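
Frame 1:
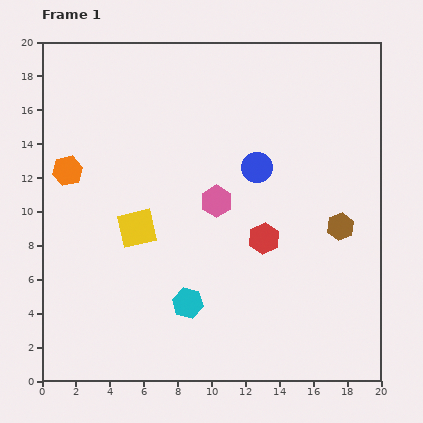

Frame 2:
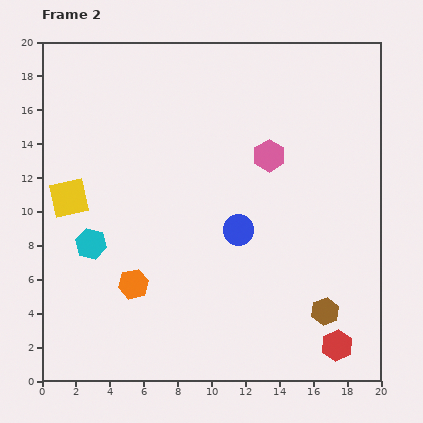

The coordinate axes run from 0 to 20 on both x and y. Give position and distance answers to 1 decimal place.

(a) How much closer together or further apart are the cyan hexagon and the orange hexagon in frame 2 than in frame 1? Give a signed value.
-7.0

Distance in frame 1: 10.5. Distance in frame 2: 3.5.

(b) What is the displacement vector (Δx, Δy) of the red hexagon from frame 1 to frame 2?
(4.3, -6.3)

The red hexagon was at (13.1, 8.4) in frame 1 and (17.4, 2.1) in frame 2.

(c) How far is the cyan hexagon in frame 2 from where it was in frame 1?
6.7

The cyan hexagon moved from (8.6, 4.6) to (2.9, 8.1), a distance of √(5.7² + 3.5²) ≈ 6.7.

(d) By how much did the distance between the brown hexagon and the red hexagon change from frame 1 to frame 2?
-2.5

Distance in frame 1: 4.6. Distance in frame 2: 2.1.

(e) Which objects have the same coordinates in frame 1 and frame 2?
none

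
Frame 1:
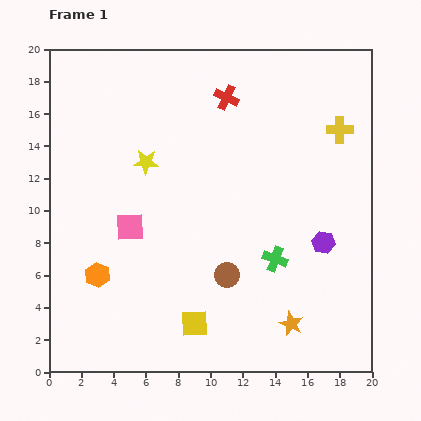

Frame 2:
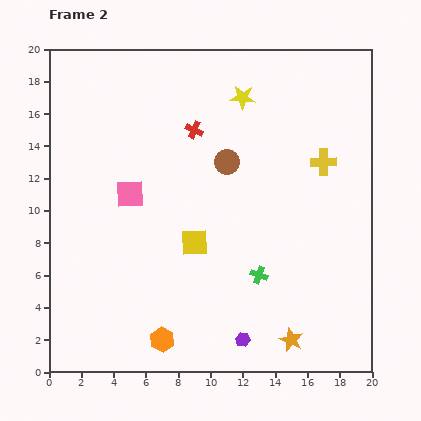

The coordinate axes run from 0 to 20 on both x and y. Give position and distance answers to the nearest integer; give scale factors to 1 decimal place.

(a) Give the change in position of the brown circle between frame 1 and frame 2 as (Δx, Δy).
(0, 7)

The brown circle was at (11, 6) in frame 1 and (11, 13) in frame 2.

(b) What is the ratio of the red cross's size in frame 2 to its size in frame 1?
0.7×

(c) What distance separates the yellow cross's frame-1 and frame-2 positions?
2

The yellow cross moved from (18, 15) to (17, 13), a distance of √(1² + 2²) ≈ 2.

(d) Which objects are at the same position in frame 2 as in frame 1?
none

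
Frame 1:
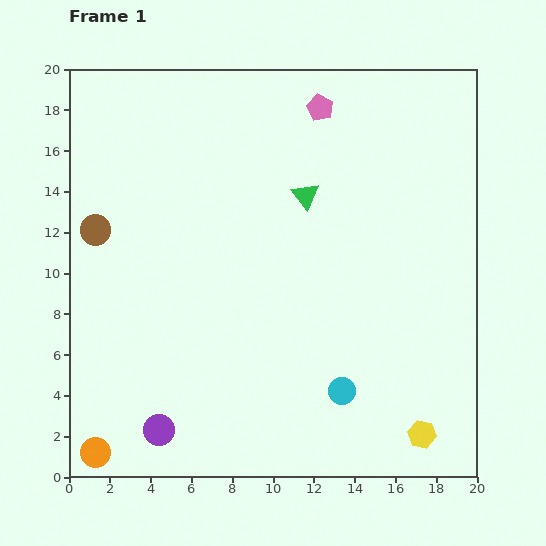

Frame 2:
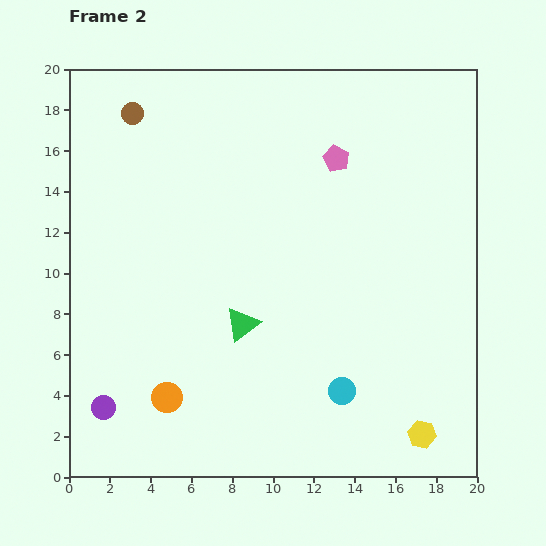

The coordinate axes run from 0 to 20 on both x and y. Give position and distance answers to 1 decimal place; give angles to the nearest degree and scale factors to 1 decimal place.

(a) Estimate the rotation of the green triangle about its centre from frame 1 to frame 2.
30° clockwise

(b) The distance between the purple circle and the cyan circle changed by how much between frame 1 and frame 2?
+2.5

Distance in frame 1: 9.2. Distance in frame 2: 11.7.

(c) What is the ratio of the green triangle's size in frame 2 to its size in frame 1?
1.3×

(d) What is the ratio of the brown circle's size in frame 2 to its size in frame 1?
0.7×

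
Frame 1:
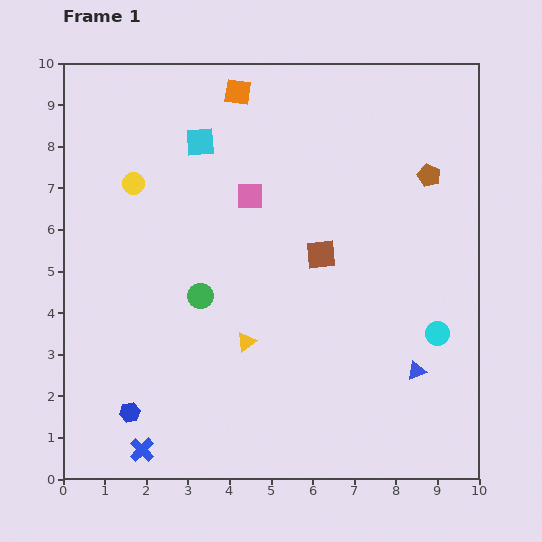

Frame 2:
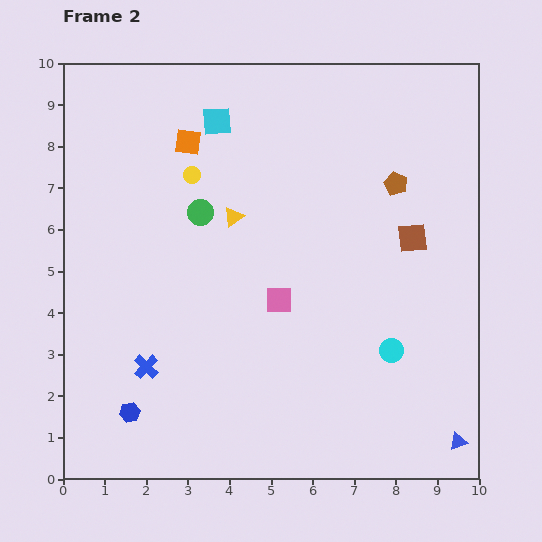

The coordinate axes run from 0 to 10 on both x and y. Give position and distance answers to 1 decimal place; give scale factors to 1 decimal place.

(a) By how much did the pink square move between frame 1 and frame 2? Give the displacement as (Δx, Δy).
(0.7, -2.5)

The pink square was at (4.5, 6.8) in frame 1 and (5.2, 4.3) in frame 2.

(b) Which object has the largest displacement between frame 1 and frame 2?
the yellow triangle

(moved 3.0; next 2.6)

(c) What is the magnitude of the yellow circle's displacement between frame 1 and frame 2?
1.4

The yellow circle moved from (1.7, 7.1) to (3.1, 7.3), a distance of √(1.4² + 0.2²) ≈ 1.4.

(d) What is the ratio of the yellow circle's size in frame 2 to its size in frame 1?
0.8×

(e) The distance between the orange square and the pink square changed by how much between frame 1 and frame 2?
+1.9

Distance in frame 1: 2.5. Distance in frame 2: 4.4.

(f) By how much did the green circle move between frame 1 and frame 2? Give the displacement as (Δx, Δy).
(0.0, 2.0)

The green circle was at (3.3, 4.4) in frame 1 and (3.3, 6.4) in frame 2.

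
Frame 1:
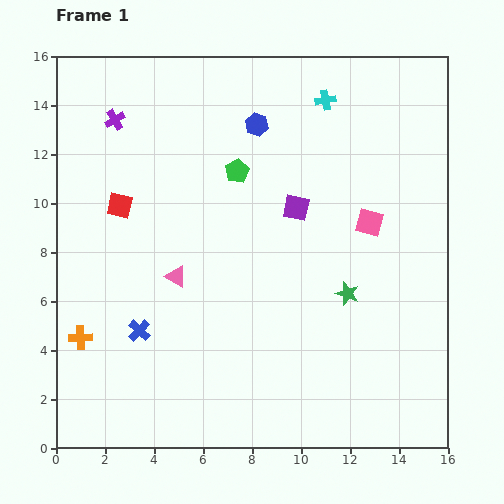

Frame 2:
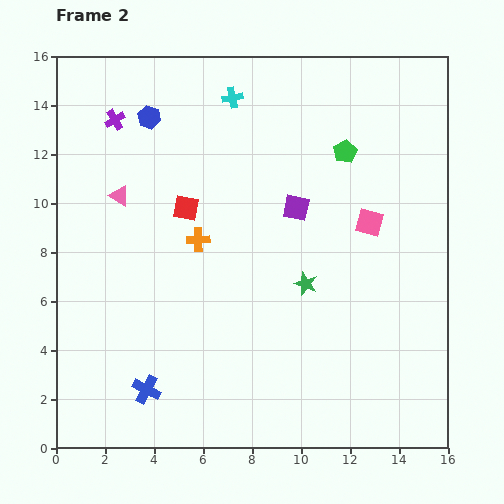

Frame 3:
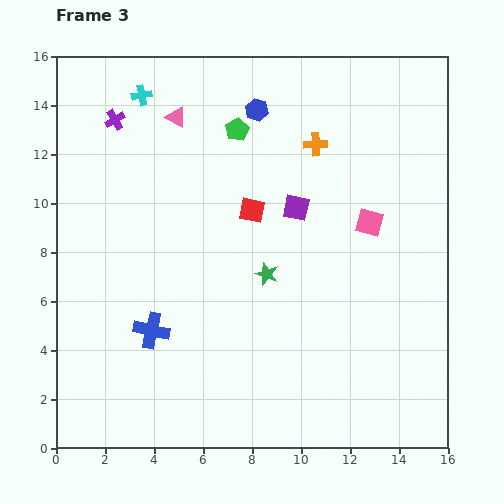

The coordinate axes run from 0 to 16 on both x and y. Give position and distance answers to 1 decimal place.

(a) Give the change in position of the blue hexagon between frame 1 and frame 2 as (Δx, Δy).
(-4.4, 0.3)

The blue hexagon was at (8.2, 13.2) in frame 1 and (3.8, 13.5) in frame 2.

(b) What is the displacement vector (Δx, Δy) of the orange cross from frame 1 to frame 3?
(9.6, 7.9)

The orange cross was at (1.0, 4.5) in frame 1 and (10.6, 12.4) in frame 3.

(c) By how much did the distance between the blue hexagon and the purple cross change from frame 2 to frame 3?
+4.4

Distance in frame 2: 1.4. Distance in frame 3: 5.8.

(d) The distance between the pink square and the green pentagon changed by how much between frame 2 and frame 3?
+3.5

Distance in frame 2: 3.1. Distance in frame 3: 6.6.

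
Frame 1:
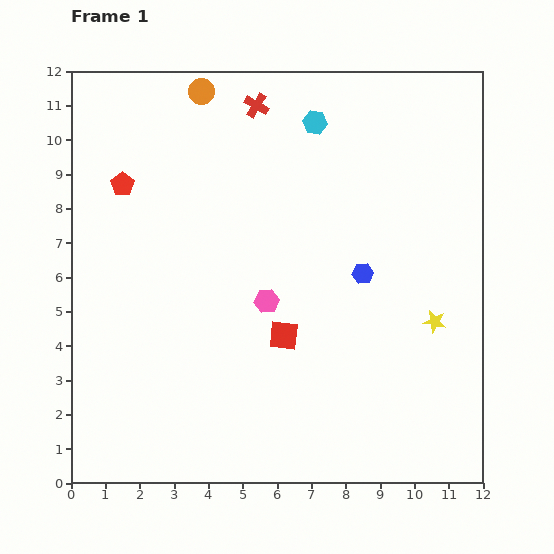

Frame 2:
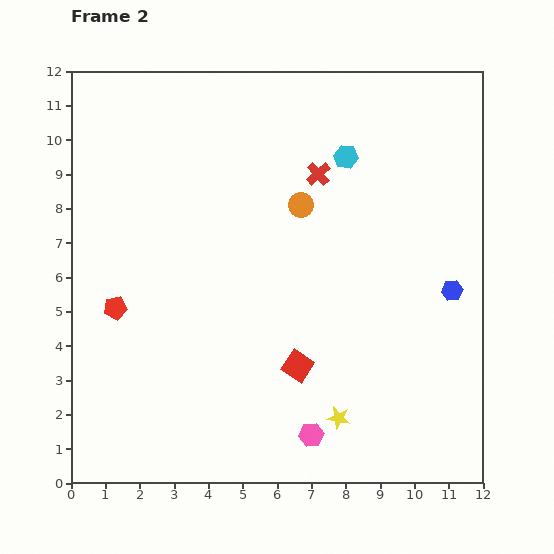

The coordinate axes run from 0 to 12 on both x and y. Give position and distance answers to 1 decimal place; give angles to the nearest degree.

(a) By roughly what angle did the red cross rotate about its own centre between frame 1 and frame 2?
18° clockwise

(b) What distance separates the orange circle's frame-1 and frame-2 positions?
4.4

The orange circle moved from (3.8, 11.4) to (6.7, 8.1), a distance of √(2.9² + 3.3²) ≈ 4.4.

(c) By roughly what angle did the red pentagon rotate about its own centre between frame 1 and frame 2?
25° clockwise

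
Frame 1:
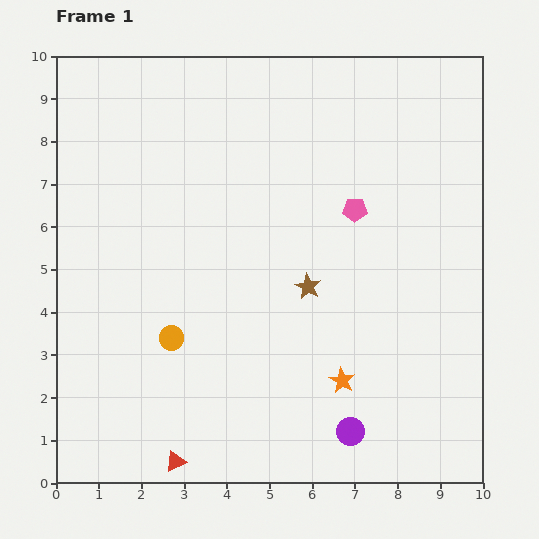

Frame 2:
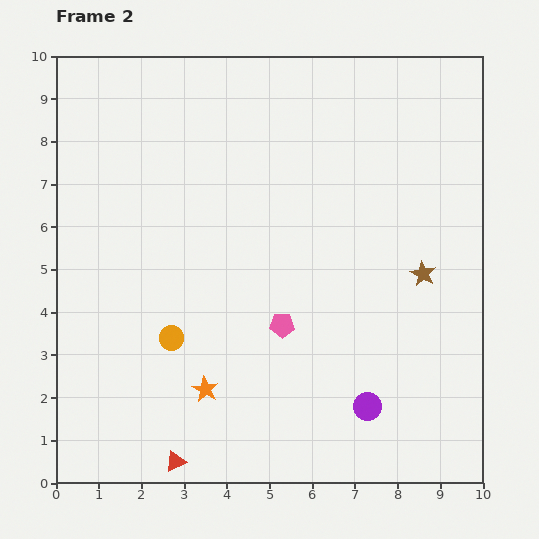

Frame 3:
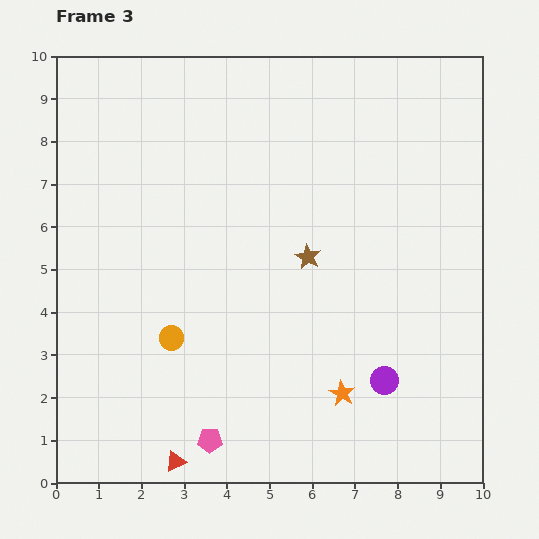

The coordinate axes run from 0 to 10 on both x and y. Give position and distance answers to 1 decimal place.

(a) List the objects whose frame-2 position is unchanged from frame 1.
the red triangle, the orange circle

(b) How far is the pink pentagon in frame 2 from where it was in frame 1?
3.2

The pink pentagon moved from (7.0, 6.4) to (5.3, 3.7), a distance of √(1.7² + 2.7²) ≈ 3.2.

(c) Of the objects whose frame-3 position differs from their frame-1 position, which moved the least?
the orange star

(moved 0.3)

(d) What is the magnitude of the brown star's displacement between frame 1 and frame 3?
0.7

The brown star moved from (5.9, 4.6) to (5.9, 5.3), a distance of √(0.0² + 0.7²) ≈ 0.7.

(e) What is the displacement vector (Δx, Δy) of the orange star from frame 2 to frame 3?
(3.2, -0.1)

The orange star was at (3.5, 2.2) in frame 2 and (6.7, 2.1) in frame 3.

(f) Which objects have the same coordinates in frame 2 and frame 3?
the red triangle, the orange circle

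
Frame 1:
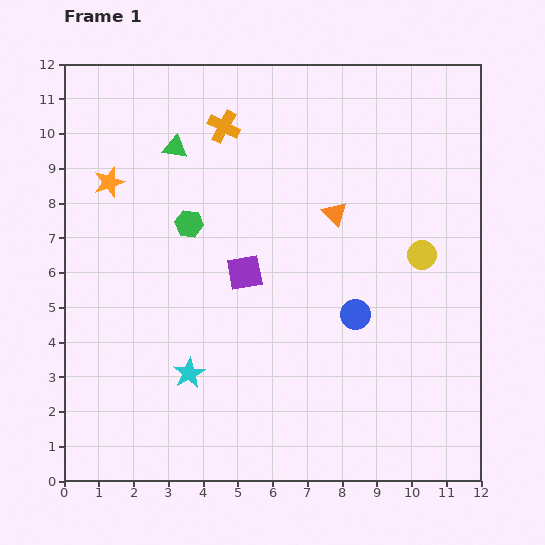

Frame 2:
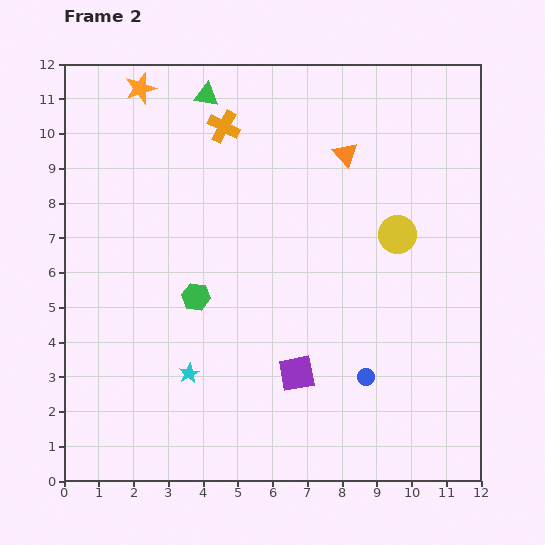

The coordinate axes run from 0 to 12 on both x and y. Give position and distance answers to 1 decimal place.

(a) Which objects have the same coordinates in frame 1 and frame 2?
the cyan star, the orange cross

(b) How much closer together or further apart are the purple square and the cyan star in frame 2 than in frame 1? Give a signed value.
-0.2

Distance in frame 1: 3.3. Distance in frame 2: 3.1.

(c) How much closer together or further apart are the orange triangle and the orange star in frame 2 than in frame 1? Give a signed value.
-0.4

Distance in frame 1: 6.6. Distance in frame 2: 6.2.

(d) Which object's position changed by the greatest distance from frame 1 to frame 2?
the purple square

(moved 3.3; next 2.8)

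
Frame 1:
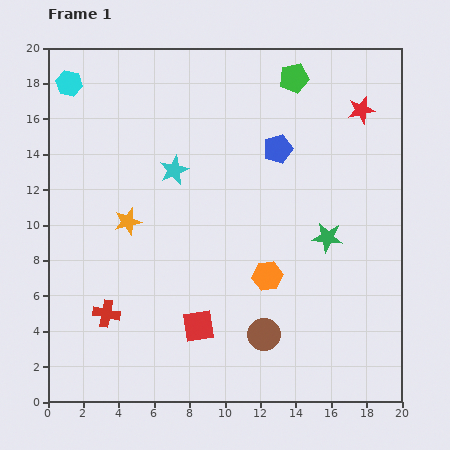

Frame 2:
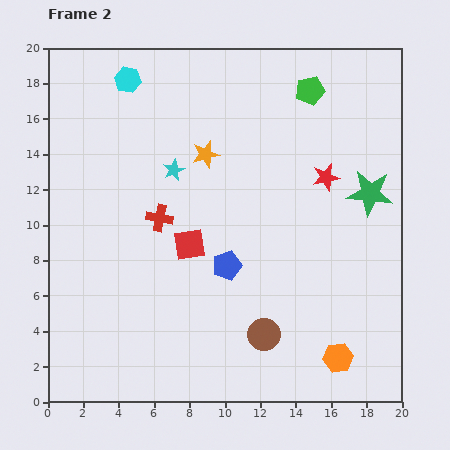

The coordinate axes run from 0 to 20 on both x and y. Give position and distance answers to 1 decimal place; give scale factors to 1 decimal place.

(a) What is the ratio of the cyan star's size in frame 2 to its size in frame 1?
0.7×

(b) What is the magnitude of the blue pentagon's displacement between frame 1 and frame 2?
7.2

The blue pentagon moved from (13.0, 14.3) to (10.1, 7.7), a distance of √(2.9² + 6.6²) ≈ 7.2.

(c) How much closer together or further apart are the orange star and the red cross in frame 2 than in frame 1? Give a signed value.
-0.9

Distance in frame 1: 5.3. Distance in frame 2: 4.4.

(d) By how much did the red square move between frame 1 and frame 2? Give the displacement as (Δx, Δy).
(-0.5, 4.6)

The red square was at (8.5, 4.3) in frame 1 and (8.0, 8.9) in frame 2.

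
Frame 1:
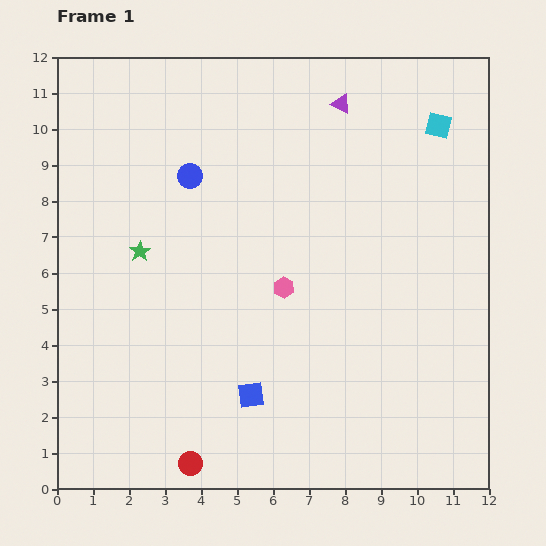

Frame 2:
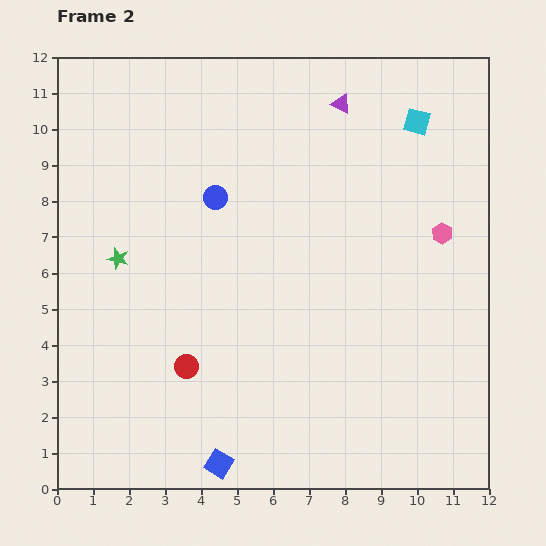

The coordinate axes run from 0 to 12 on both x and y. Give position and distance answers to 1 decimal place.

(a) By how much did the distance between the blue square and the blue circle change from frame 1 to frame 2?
+1.1

Distance in frame 1: 6.3. Distance in frame 2: 7.4.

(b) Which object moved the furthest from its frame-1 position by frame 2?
the pink hexagon

(moved 4.6; next 2.7)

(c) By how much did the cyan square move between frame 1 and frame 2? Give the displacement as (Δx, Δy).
(-0.6, 0.1)

The cyan square was at (10.6, 10.1) in frame 1 and (10.0, 10.2) in frame 2.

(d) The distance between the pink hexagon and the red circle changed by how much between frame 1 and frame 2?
+2.5

Distance in frame 1: 5.5. Distance in frame 2: 8.0.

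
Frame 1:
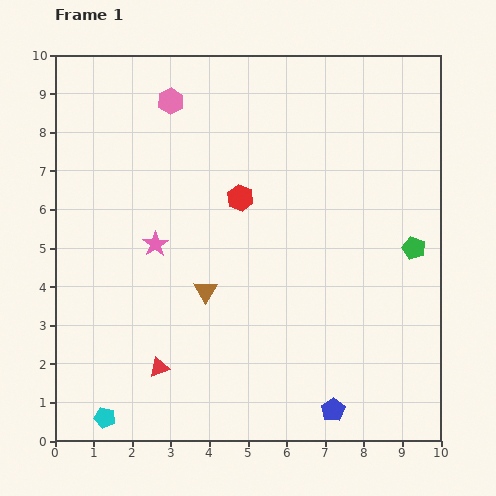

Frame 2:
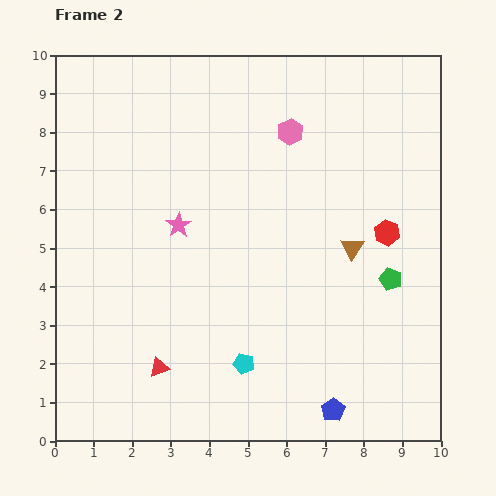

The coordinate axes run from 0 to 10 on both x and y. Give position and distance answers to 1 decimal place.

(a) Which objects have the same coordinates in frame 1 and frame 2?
the red triangle, the blue pentagon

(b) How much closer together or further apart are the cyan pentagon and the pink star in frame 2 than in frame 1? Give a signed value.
-0.7

Distance in frame 1: 4.7. Distance in frame 2: 4.0.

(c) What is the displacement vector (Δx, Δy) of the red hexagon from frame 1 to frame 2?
(3.8, -0.9)

The red hexagon was at (4.8, 6.3) in frame 1 and (8.6, 5.4) in frame 2.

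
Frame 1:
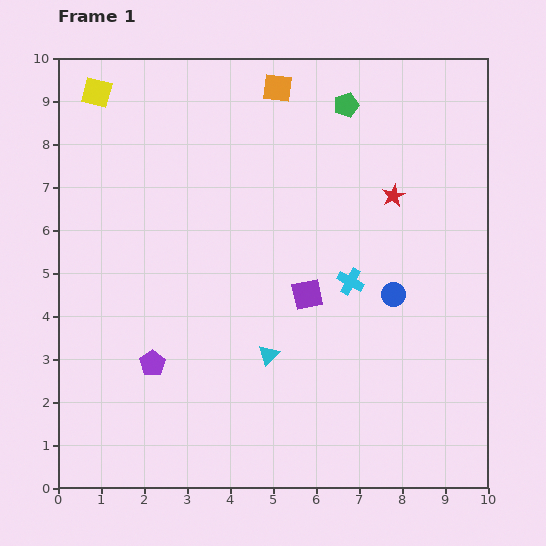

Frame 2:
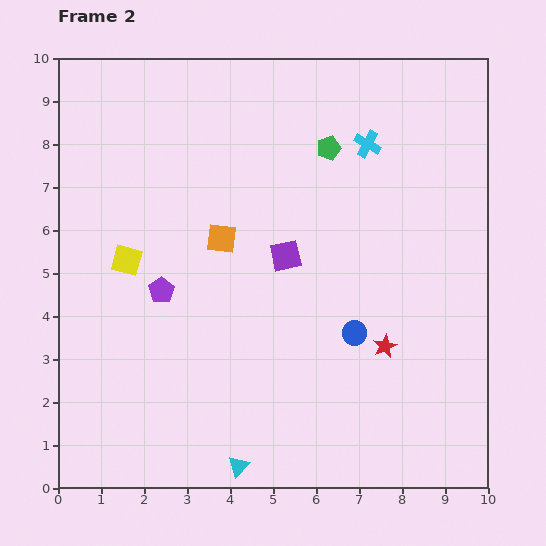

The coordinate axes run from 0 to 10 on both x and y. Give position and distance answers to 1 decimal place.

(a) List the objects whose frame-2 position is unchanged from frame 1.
none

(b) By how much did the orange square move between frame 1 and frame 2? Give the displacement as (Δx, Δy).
(-1.3, -3.5)

The orange square was at (5.1, 9.3) in frame 1 and (3.8, 5.8) in frame 2.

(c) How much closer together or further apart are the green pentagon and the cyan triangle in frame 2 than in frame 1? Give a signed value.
+1.6

Distance in frame 1: 6.1. Distance in frame 2: 7.7.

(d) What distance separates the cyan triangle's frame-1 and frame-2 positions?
2.7

The cyan triangle moved from (4.9, 3.1) to (4.2, 0.5), a distance of √(0.7² + 2.6²) ≈ 2.7.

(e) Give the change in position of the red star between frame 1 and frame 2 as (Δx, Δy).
(-0.2, -3.5)

The red star was at (7.8, 6.8) in frame 1 and (7.6, 3.3) in frame 2.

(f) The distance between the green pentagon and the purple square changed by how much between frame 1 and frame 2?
-1.8

Distance in frame 1: 4.5. Distance in frame 2: 2.7.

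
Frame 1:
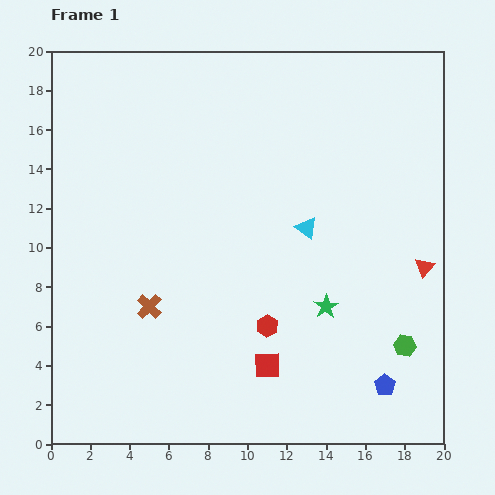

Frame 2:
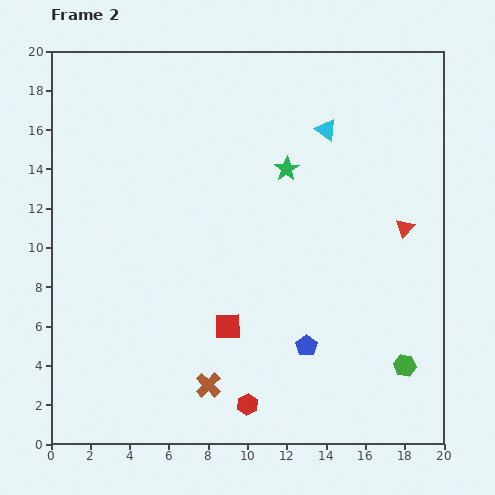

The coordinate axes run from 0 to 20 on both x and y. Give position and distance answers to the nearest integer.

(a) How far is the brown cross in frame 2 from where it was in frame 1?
5

The brown cross moved from (5, 7) to (8, 3), a distance of √(3² + 4²) ≈ 5.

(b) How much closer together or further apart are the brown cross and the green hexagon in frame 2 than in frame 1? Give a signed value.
-3

Distance in frame 1: 13. Distance in frame 2: 10.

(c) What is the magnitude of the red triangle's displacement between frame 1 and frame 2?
2

The red triangle moved from (19, 9) to (18, 11), a distance of √(1² + 2²) ≈ 2.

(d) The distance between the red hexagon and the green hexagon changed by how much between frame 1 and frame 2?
+1

Distance in frame 1: 7. Distance in frame 2: 8.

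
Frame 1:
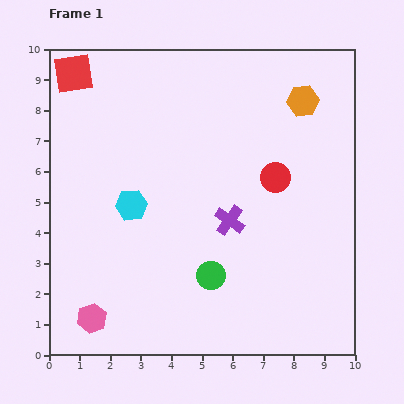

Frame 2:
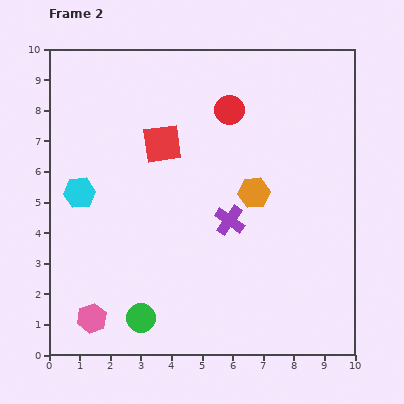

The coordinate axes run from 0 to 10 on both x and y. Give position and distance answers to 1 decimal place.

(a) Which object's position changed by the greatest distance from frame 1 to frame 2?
the red square

(moved 3.7; next 3.4)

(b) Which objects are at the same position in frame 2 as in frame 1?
the purple cross, the pink hexagon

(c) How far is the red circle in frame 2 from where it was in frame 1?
2.7

The red circle moved from (7.4, 5.8) to (5.9, 8.0), a distance of √(1.5² + 2.2²) ≈ 2.7.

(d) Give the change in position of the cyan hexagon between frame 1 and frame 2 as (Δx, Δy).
(-1.7, 0.4)

The cyan hexagon was at (2.7, 4.9) in frame 1 and (1.0, 5.3) in frame 2.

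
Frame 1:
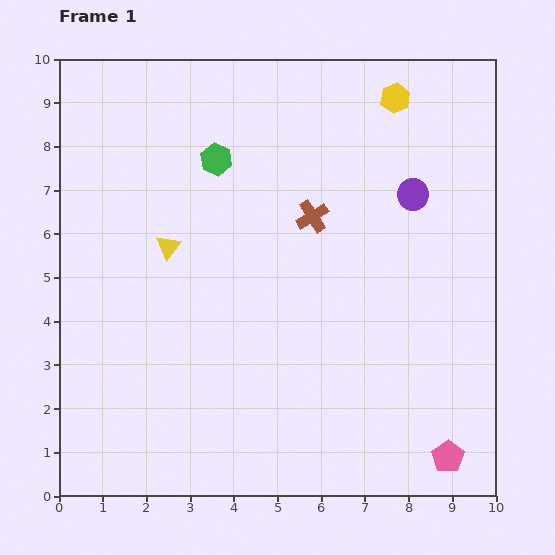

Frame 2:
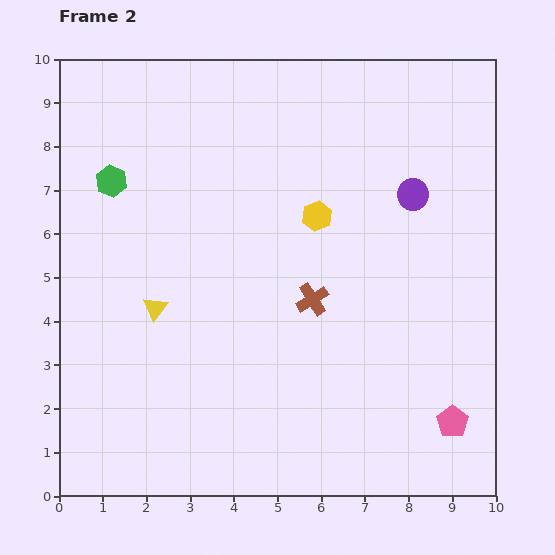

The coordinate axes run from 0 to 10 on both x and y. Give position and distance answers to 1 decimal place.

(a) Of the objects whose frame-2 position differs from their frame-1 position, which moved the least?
the pink pentagon

(moved 0.8)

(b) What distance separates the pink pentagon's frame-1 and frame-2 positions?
0.8

The pink pentagon moved from (8.9, 0.9) to (9.0, 1.7), a distance of √(0.1² + 0.8²) ≈ 0.8.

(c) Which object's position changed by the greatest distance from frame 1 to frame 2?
the yellow hexagon

(moved 3.2; next 2.5)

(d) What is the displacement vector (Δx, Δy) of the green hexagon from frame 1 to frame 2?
(-2.4, -0.5)

The green hexagon was at (3.6, 7.7) in frame 1 and (1.2, 7.2) in frame 2.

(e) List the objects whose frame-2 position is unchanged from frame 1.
the purple circle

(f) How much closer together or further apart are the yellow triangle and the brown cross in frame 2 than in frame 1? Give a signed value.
+0.2

Distance in frame 1: 3.4. Distance in frame 2: 3.6.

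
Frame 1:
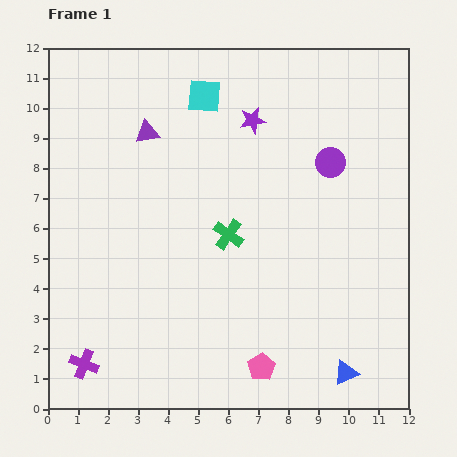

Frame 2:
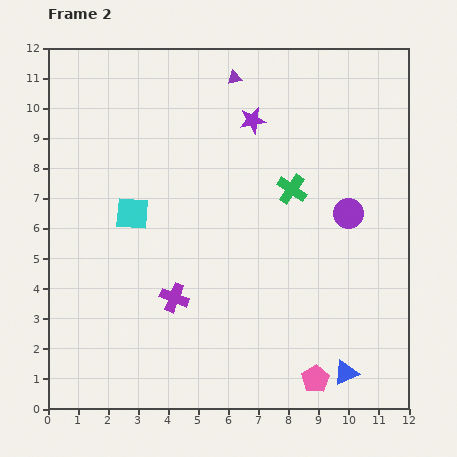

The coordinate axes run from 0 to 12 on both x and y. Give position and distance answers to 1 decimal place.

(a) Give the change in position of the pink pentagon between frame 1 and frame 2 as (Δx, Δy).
(1.8, -0.4)

The pink pentagon was at (7.1, 1.4) in frame 1 and (8.9, 1.0) in frame 2.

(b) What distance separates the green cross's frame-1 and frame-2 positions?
2.6

The green cross moved from (6.0, 5.8) to (8.1, 7.3), a distance of √(2.1² + 1.5²) ≈ 2.6.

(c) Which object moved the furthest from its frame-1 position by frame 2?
the cyan square

(moved 4.6; next 3.7)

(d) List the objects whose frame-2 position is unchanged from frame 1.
the purple star, the blue triangle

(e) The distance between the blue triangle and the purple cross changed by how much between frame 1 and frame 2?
-2.5

Distance in frame 1: 8.7. Distance in frame 2: 6.2.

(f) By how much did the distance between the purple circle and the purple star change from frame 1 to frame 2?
+1.5

Distance in frame 1: 3.0. Distance in frame 2: 4.5.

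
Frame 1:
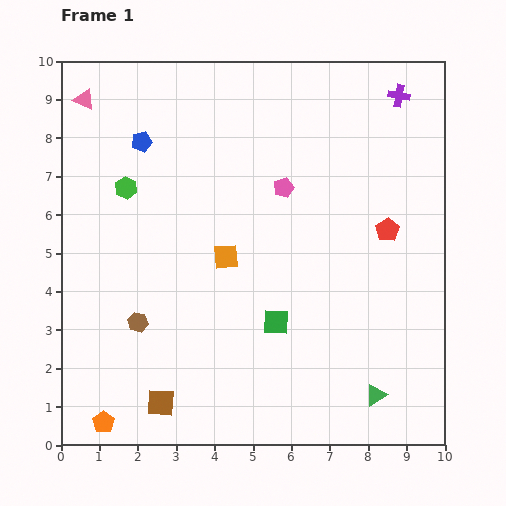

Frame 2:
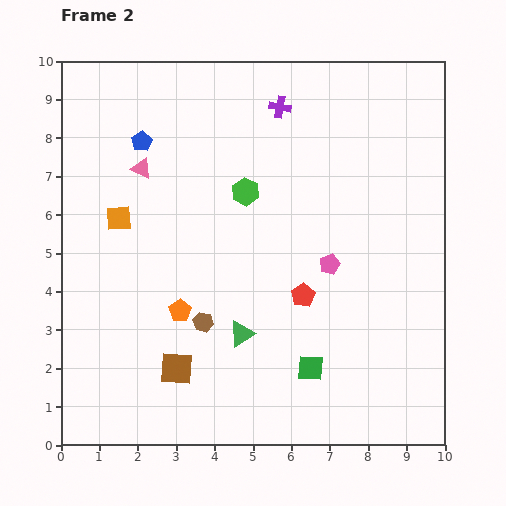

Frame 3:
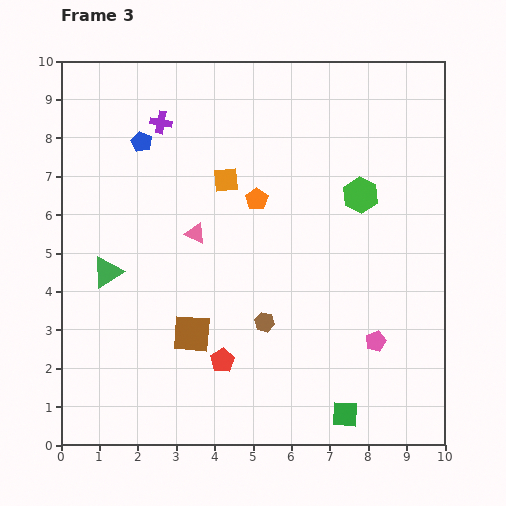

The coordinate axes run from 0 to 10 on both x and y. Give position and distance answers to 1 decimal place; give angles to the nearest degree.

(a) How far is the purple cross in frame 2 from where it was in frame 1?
3.1

The purple cross moved from (8.8, 9.1) to (5.7, 8.8), a distance of √(3.1² + 0.3²) ≈ 3.1.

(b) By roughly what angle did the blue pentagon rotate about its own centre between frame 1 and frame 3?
30° counter-clockwise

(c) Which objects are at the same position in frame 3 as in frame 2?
the blue pentagon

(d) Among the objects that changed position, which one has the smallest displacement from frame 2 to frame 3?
the brown square

(moved 1.0)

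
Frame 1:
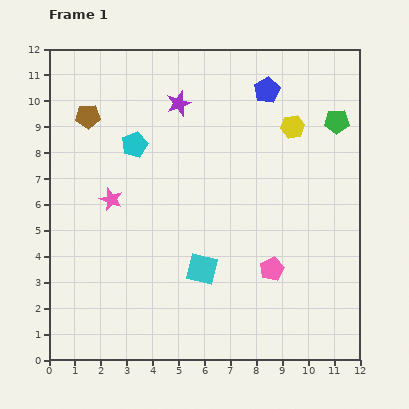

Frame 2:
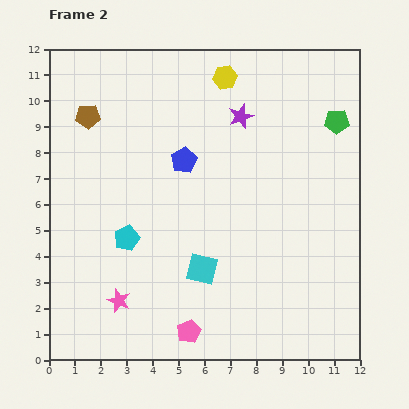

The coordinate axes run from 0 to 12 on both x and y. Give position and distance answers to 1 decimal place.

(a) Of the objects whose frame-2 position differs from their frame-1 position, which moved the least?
the purple star

(moved 2.5)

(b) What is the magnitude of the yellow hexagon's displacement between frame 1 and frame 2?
3.2

The yellow hexagon moved from (9.4, 9.0) to (6.8, 10.9), a distance of √(2.6² + 1.9²) ≈ 3.2.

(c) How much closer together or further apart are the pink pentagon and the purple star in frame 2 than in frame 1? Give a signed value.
+1.2

Distance in frame 1: 7.3. Distance in frame 2: 8.5.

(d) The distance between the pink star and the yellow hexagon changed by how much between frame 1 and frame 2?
+2.0

Distance in frame 1: 7.5. Distance in frame 2: 9.5.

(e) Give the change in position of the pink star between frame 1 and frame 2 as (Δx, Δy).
(0.3, -3.9)

The pink star was at (2.4, 6.2) in frame 1 and (2.7, 2.3) in frame 2.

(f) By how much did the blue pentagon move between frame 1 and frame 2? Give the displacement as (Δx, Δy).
(-3.2, -2.7)

The blue pentagon was at (8.4, 10.4) in frame 1 and (5.2, 7.7) in frame 2.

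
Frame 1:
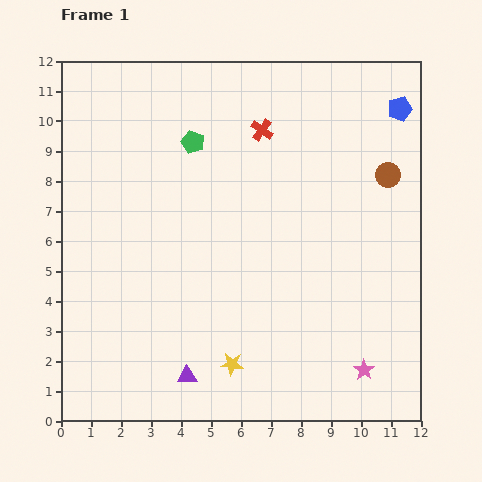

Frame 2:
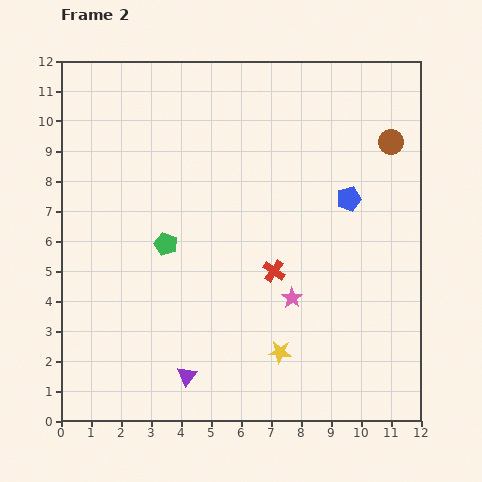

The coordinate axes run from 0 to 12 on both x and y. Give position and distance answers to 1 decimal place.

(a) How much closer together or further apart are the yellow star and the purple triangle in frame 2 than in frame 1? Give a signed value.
+1.6

Distance in frame 1: 1.6. Distance in frame 2: 3.2.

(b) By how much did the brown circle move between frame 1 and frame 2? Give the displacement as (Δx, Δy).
(0.1, 1.1)

The brown circle was at (10.9, 8.2) in frame 1 and (11.0, 9.3) in frame 2.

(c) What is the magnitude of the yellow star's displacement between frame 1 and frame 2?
1.6

The yellow star moved from (5.7, 1.9) to (7.3, 2.3), a distance of √(1.6² + 0.4²) ≈ 1.6.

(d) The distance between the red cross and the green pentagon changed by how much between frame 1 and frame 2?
+1.4

Distance in frame 1: 2.3. Distance in frame 2: 3.7.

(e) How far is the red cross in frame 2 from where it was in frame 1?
4.7

The red cross moved from (6.7, 9.7) to (7.1, 5.0), a distance of √(0.4² + 4.7²) ≈ 4.7.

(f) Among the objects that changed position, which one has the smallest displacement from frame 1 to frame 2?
the brown circle

(moved 1.1)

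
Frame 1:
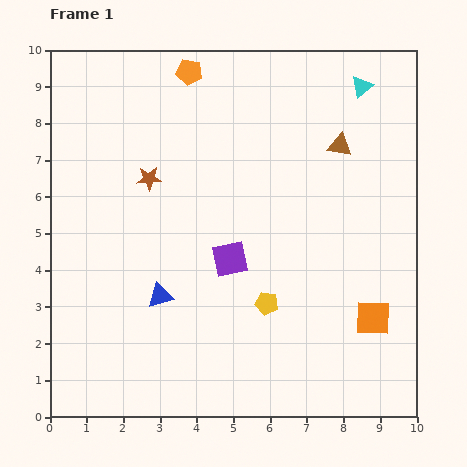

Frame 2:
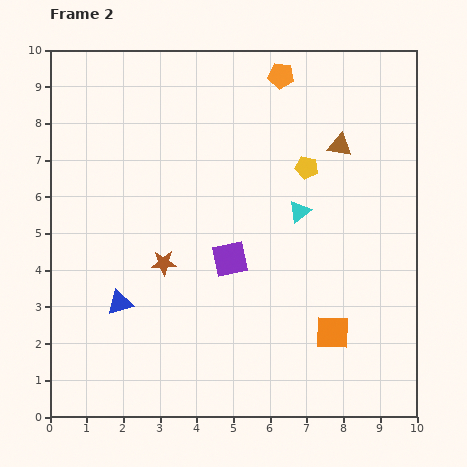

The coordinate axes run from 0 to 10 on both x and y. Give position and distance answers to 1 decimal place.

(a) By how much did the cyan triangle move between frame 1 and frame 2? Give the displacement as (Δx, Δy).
(-1.7, -3.4)

The cyan triangle was at (8.5, 9.0) in frame 1 and (6.8, 5.6) in frame 2.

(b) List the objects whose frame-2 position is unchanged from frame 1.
the brown triangle, the purple square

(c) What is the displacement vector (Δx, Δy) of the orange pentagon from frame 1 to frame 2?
(2.5, -0.1)

The orange pentagon was at (3.8, 9.4) in frame 1 and (6.3, 9.3) in frame 2.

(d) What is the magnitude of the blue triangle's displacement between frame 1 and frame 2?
1.1

The blue triangle moved from (3.0, 3.3) to (1.9, 3.1), a distance of √(1.1² + 0.2²) ≈ 1.1.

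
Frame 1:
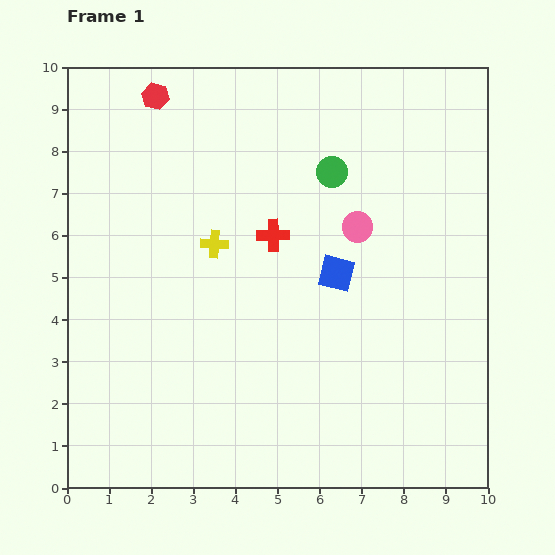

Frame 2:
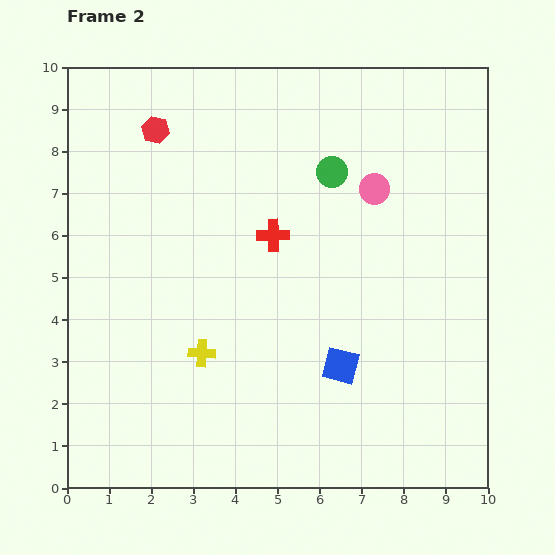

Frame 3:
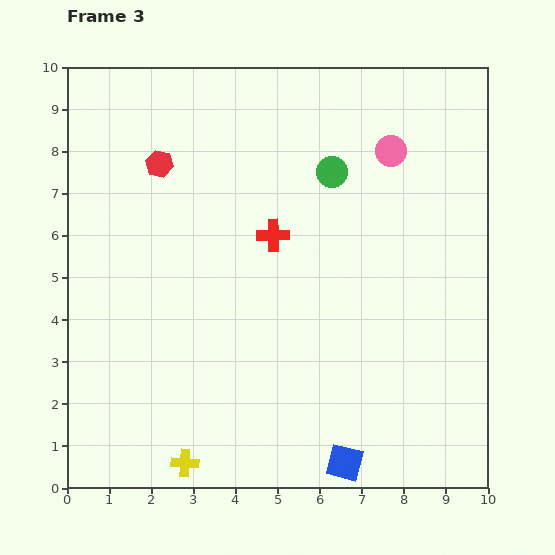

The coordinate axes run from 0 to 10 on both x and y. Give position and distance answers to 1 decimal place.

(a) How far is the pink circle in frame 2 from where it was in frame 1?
1.0

The pink circle moved from (6.9, 6.2) to (7.3, 7.1), a distance of √(0.4² + 0.9²) ≈ 1.0.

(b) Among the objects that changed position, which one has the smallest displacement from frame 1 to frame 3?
the red hexagon

(moved 1.6)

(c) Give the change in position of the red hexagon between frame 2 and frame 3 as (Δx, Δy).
(0.1, -0.8)

The red hexagon was at (2.1, 8.5) in frame 2 and (2.2, 7.7) in frame 3.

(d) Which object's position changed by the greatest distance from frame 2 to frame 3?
the yellow cross

(moved 2.6; next 2.3)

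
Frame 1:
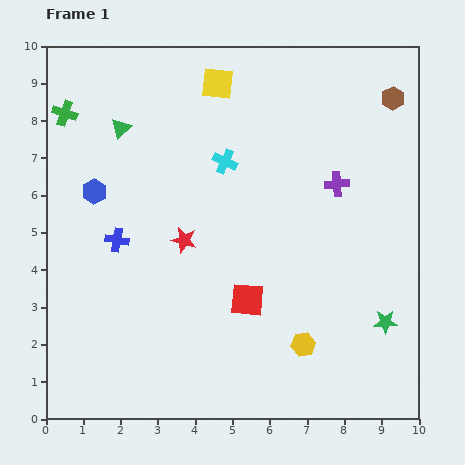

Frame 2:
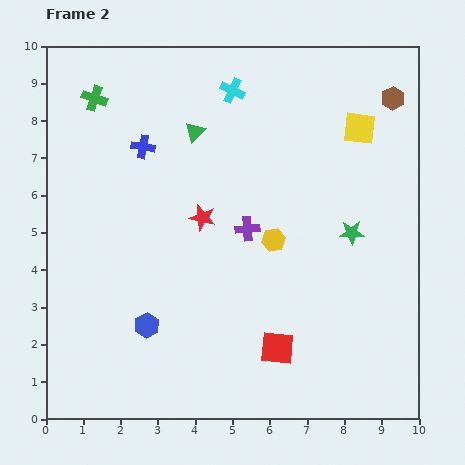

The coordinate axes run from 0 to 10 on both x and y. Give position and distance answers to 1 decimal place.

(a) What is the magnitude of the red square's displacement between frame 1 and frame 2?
1.5

The red square moved from (5.4, 3.2) to (6.2, 1.9), a distance of √(0.8² + 1.3²) ≈ 1.5.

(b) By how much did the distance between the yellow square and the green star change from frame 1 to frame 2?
-5.0

Distance in frame 1: 7.8. Distance in frame 2: 2.8.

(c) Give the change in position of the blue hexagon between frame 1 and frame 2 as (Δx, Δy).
(1.4, -3.6)

The blue hexagon was at (1.3, 6.1) in frame 1 and (2.7, 2.5) in frame 2.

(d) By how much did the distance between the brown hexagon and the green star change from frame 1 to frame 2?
-2.2

Distance in frame 1: 6.0. Distance in frame 2: 3.8.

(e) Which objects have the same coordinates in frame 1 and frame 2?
the brown hexagon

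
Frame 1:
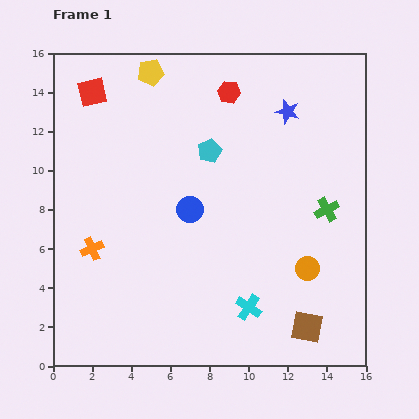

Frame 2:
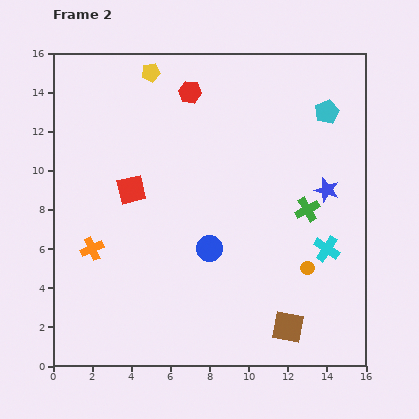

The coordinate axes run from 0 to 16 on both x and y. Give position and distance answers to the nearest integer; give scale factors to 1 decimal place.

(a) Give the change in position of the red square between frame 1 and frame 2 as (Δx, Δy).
(2, -5)

The red square was at (2, 14) in frame 1 and (4, 9) in frame 2.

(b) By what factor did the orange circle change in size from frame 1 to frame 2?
0.6×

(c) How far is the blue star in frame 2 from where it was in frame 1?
4

The blue star moved from (12, 13) to (14, 9), a distance of √(2² + 4²) ≈ 4.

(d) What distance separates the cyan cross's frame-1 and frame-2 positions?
5

The cyan cross moved from (10, 3) to (14, 6), a distance of √(4² + 3²) ≈ 5.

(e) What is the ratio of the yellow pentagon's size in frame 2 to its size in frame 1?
0.7×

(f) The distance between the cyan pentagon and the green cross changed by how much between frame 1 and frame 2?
-2

Distance in frame 1: 7. Distance in frame 2: 5.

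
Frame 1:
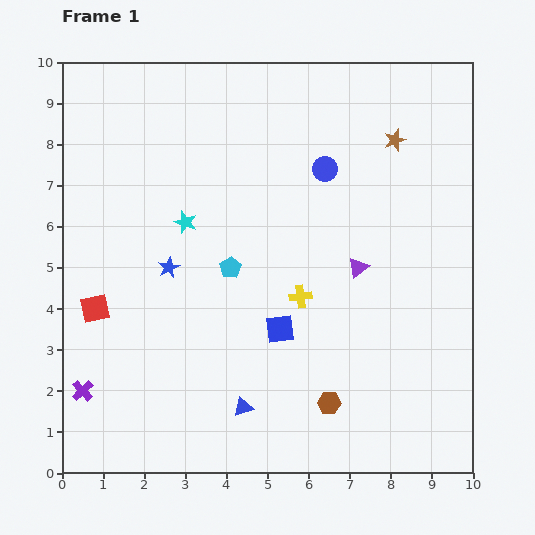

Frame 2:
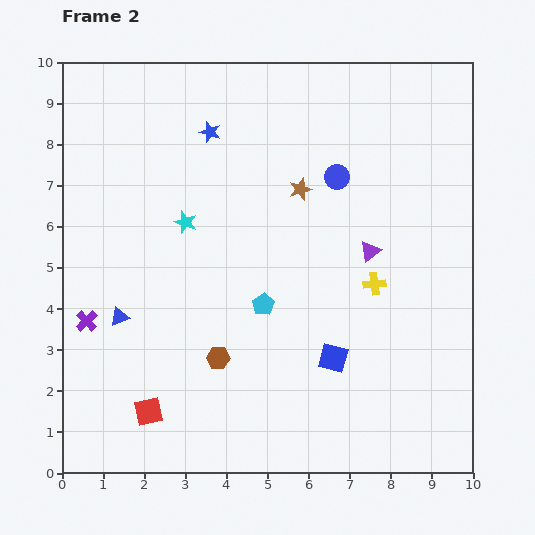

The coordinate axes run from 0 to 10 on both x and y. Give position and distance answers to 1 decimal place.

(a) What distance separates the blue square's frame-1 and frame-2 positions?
1.5

The blue square moved from (5.3, 3.5) to (6.6, 2.8), a distance of √(1.3² + 0.7²) ≈ 1.5.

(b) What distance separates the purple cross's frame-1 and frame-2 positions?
1.7

The purple cross moved from (0.5, 2.0) to (0.6, 3.7), a distance of √(0.1² + 1.7²) ≈ 1.7.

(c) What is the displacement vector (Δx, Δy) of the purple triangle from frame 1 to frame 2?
(0.3, 0.4)

The purple triangle was at (7.2, 5.0) in frame 1 and (7.5, 5.4) in frame 2.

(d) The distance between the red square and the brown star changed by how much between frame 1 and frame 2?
-1.9

Distance in frame 1: 8.4. Distance in frame 2: 6.5.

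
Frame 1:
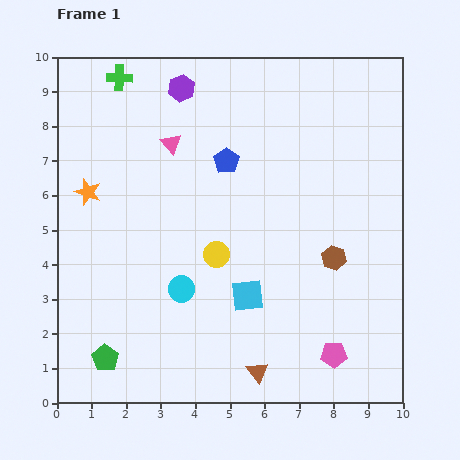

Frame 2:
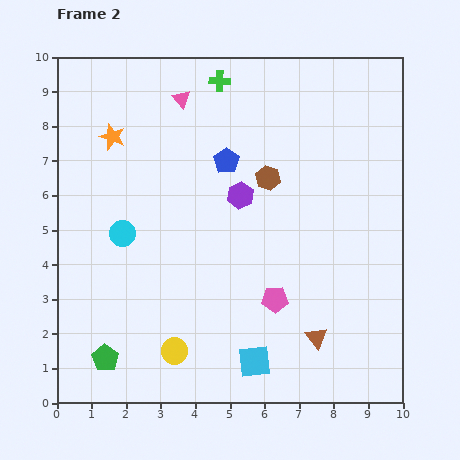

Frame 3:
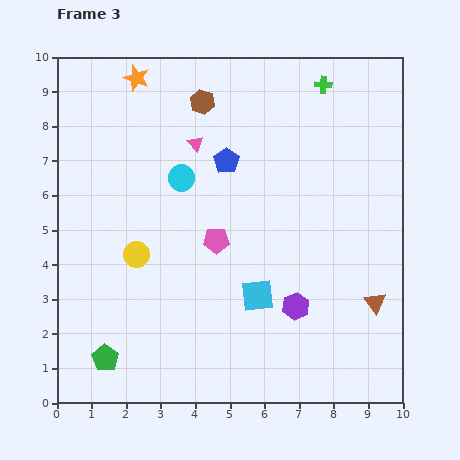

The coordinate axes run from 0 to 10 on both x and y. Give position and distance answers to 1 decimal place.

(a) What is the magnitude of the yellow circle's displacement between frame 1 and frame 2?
3.0

The yellow circle moved from (4.6, 4.3) to (3.4, 1.5), a distance of √(1.2² + 2.8²) ≈ 3.0.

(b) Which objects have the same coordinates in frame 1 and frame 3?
the green pentagon, the blue pentagon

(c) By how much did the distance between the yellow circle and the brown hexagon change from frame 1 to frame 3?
+1.4

Distance in frame 1: 3.4. Distance in frame 3: 4.8.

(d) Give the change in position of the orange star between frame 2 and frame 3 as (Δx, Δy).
(0.7, 1.7)

The orange star was at (1.6, 7.7) in frame 2 and (2.3, 9.4) in frame 3.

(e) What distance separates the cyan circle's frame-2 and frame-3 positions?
2.3

The cyan circle moved from (1.9, 4.9) to (3.6, 6.5), a distance of √(1.7² + 1.6²) ≈ 2.3.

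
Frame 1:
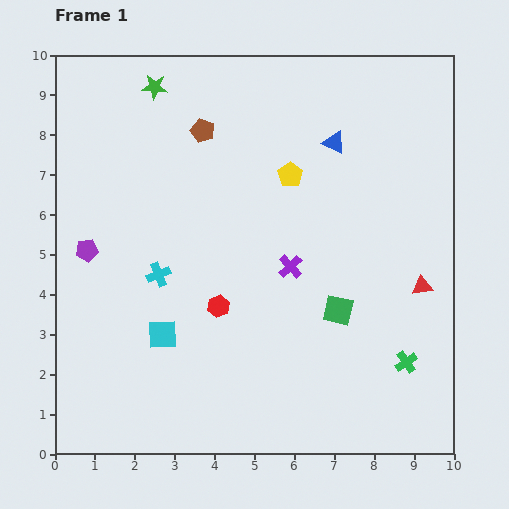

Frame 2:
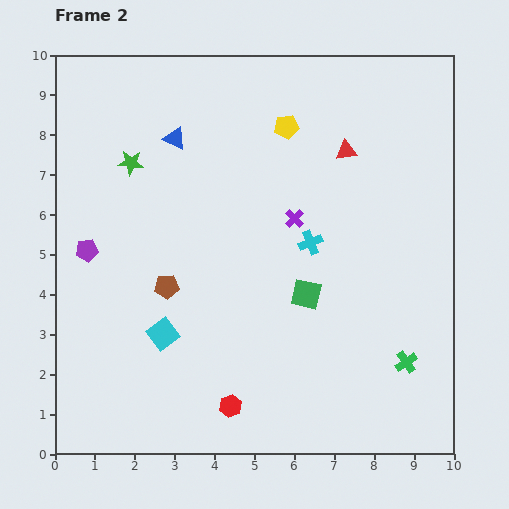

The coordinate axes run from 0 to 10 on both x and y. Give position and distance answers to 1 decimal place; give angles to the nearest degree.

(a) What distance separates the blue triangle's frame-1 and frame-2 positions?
4.0

The blue triangle moved from (7.0, 7.8) to (3.0, 7.9), a distance of √(4.0² + 0.1²) ≈ 4.0.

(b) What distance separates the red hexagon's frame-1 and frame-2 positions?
2.5

The red hexagon moved from (4.1, 3.7) to (4.4, 1.2), a distance of √(0.3² + 2.5²) ≈ 2.5.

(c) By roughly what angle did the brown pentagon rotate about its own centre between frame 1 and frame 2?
26° counter-clockwise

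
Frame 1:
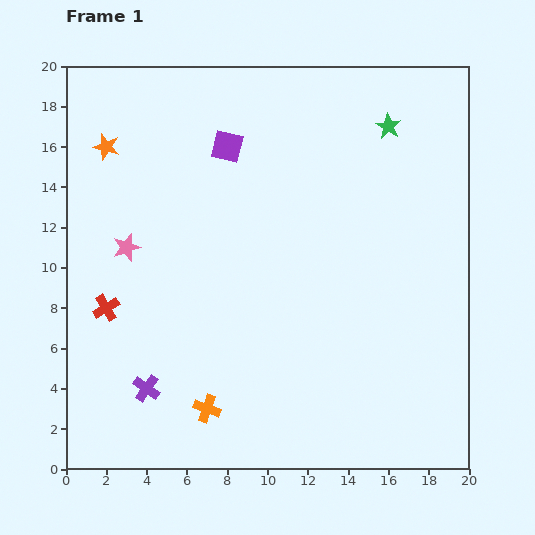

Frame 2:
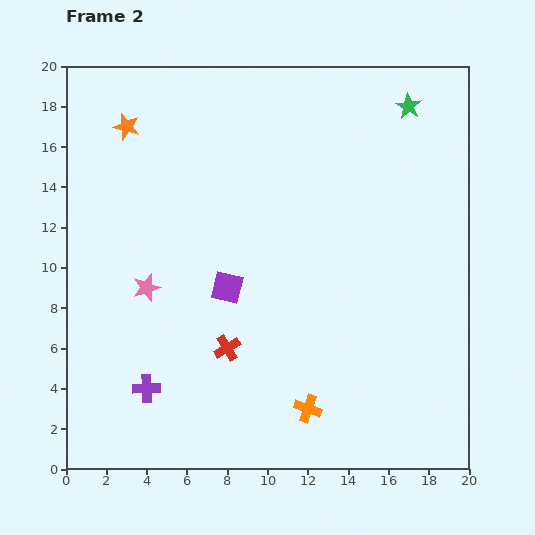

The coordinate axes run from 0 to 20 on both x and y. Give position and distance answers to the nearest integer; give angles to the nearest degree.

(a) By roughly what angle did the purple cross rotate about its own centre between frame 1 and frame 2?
37° counter-clockwise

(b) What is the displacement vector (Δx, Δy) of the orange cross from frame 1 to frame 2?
(5, 0)

The orange cross was at (7, 3) in frame 1 and (12, 3) in frame 2.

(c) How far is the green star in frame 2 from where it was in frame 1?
1

The green star moved from (16, 17) to (17, 18), a distance of √(1² + 1²) ≈ 1.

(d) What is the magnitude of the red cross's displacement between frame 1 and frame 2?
6

The red cross moved from (2, 8) to (8, 6), a distance of √(6² + 2²) ≈ 6.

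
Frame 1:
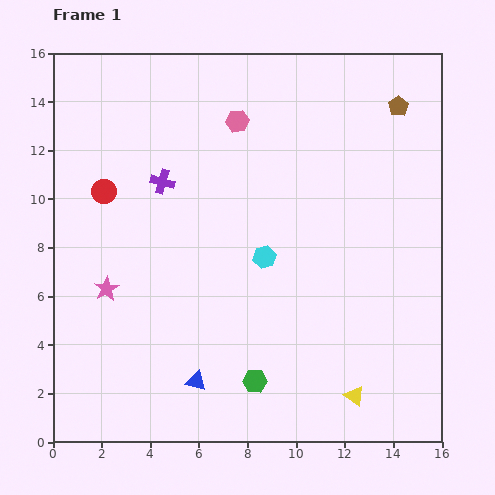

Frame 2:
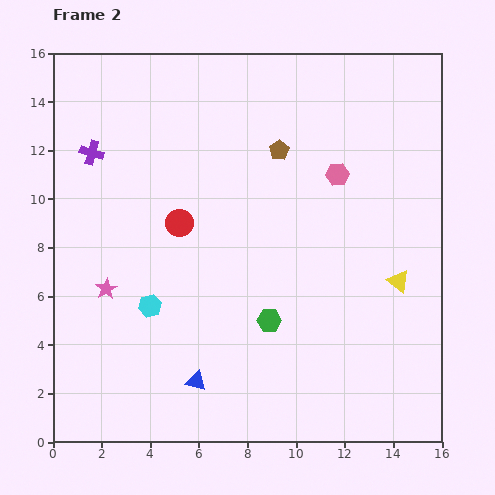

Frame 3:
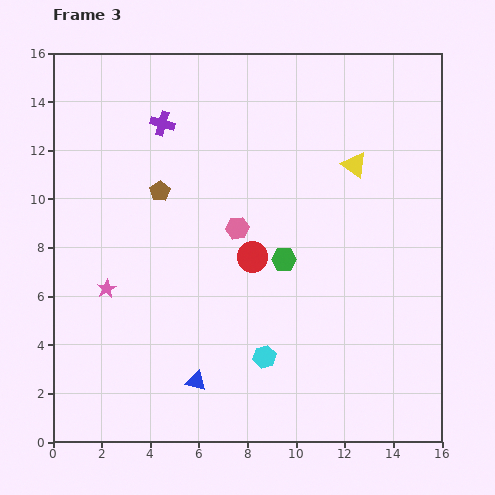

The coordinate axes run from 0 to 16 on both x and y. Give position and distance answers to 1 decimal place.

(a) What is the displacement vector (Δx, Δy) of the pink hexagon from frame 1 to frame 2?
(4.1, -2.2)

The pink hexagon was at (7.6, 13.2) in frame 1 and (11.7, 11.0) in frame 2.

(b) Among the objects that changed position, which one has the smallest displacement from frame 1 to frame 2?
the green hexagon

(moved 2.6)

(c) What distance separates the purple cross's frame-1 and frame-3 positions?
2.4

The purple cross moved from (4.5, 10.7) to (4.5, 13.1), a distance of √(0.0² + 2.4²) ≈ 2.4.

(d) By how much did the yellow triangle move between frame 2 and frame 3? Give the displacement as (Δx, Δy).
(-1.8, 4.8)

The yellow triangle was at (14.2, 6.6) in frame 2 and (12.4, 11.4) in frame 3.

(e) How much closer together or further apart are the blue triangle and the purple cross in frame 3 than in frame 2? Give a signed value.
+0.4

Distance in frame 2: 10.3. Distance in frame 3: 10.7.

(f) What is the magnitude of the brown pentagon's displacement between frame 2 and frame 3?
5.2

The brown pentagon moved from (9.3, 12.0) to (4.4, 10.3), a distance of √(4.9² + 1.7²) ≈ 5.2.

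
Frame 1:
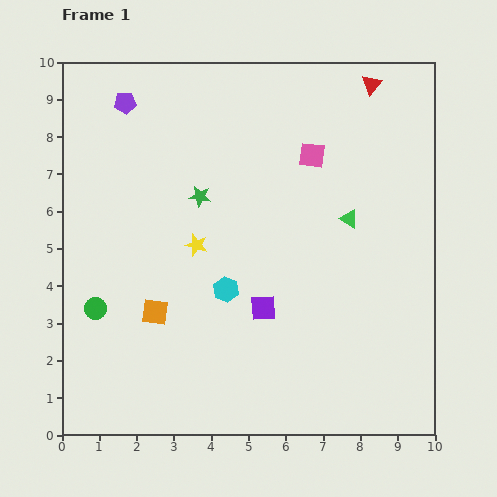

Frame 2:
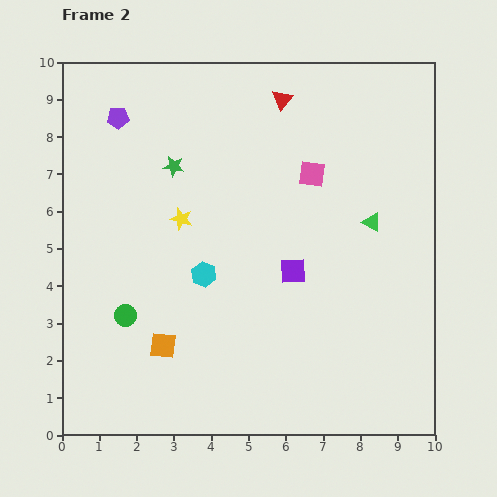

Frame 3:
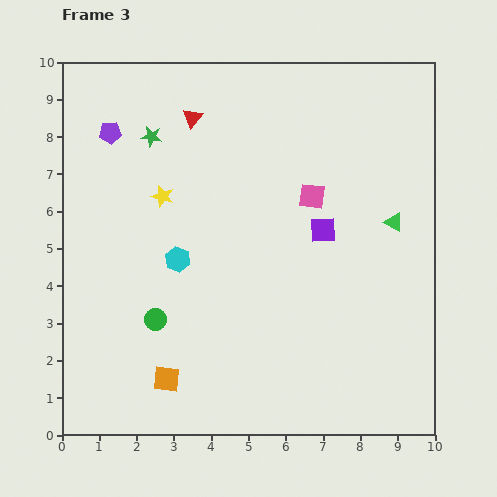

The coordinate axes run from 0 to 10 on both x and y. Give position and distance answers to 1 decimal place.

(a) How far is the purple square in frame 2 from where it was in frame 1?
1.3

The purple square moved from (5.4, 3.4) to (6.2, 4.4), a distance of √(0.8² + 1.0²) ≈ 1.3.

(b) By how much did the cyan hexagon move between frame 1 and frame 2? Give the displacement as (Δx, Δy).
(-0.6, 0.4)

The cyan hexagon was at (4.4, 3.9) in frame 1 and (3.8, 4.3) in frame 2.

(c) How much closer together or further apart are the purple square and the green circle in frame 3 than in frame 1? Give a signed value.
+0.6

Distance in frame 1: 4.5. Distance in frame 3: 5.1.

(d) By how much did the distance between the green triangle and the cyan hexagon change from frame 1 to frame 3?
+2.1

Distance in frame 1: 3.8. Distance in frame 3: 5.9.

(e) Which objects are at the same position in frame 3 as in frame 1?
none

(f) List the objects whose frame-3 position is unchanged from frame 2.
none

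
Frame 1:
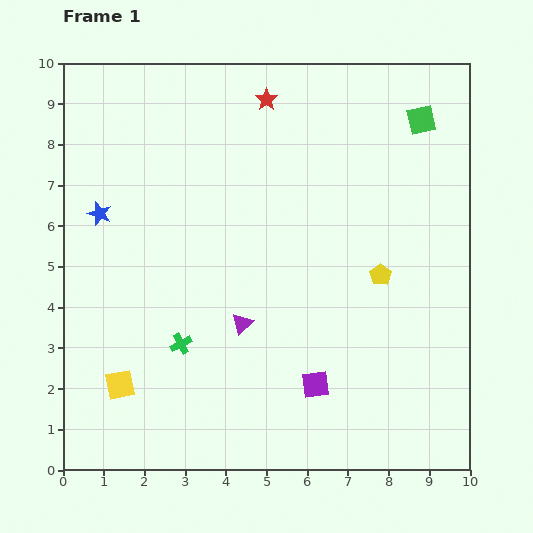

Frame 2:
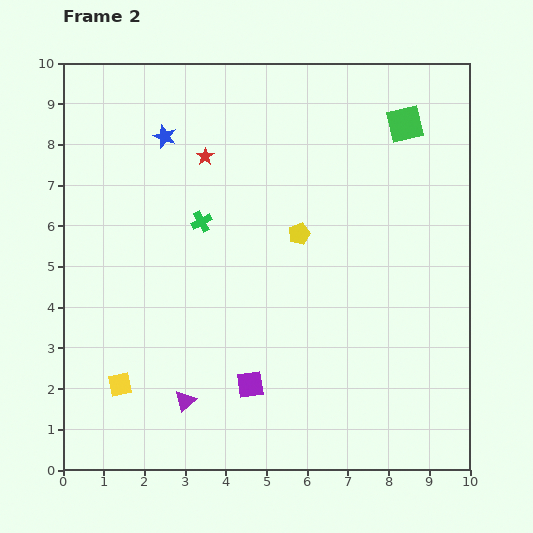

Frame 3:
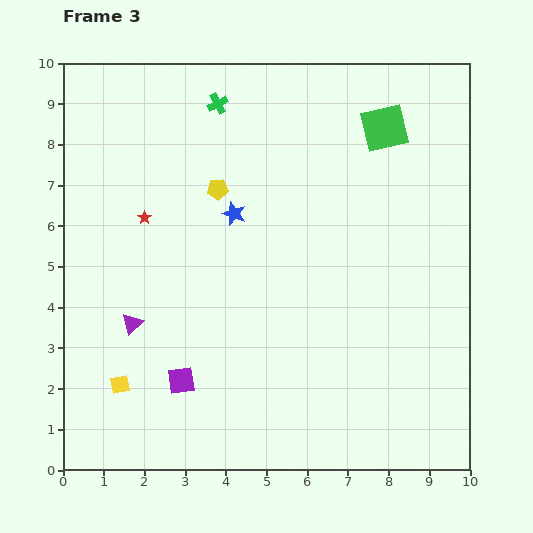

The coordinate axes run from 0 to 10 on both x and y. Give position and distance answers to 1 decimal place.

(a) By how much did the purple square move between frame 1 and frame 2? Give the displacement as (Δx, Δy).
(-1.6, 0.0)

The purple square was at (6.2, 2.1) in frame 1 and (4.6, 2.1) in frame 2.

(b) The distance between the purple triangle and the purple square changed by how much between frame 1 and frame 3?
-0.5

Distance in frame 1: 2.3. Distance in frame 3: 1.8.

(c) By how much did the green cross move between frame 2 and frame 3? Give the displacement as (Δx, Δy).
(0.4, 2.9)

The green cross was at (3.4, 6.1) in frame 2 and (3.8, 9.0) in frame 3.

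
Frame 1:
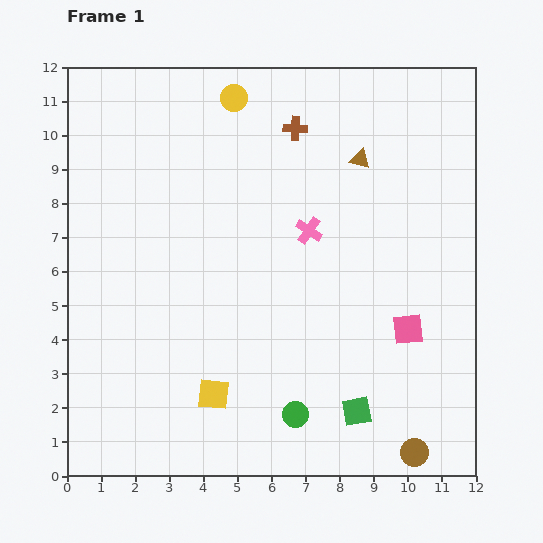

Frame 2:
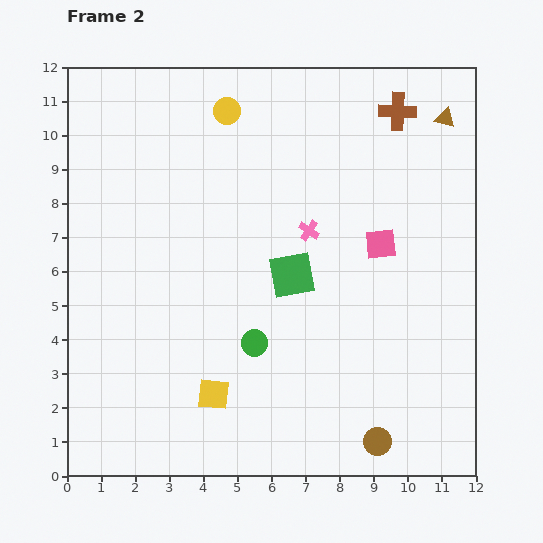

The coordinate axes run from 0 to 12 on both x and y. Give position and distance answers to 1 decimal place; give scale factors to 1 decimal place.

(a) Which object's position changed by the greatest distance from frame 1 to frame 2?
the green square

(moved 4.4; next 3.0)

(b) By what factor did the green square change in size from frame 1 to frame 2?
1.5×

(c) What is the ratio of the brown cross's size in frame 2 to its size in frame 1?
1.6×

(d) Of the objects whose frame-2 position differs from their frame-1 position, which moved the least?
the yellow circle

(moved 0.4)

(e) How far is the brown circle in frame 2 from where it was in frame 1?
1.1

The brown circle moved from (10.2, 0.7) to (9.1, 1.0), a distance of √(1.1² + 0.3²) ≈ 1.1.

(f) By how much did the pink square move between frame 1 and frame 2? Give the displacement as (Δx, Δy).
(-0.8, 2.5)

The pink square was at (10.0, 4.3) in frame 1 and (9.2, 6.8) in frame 2.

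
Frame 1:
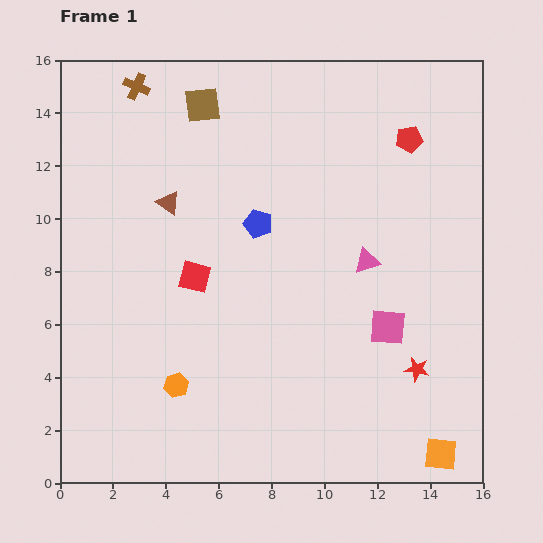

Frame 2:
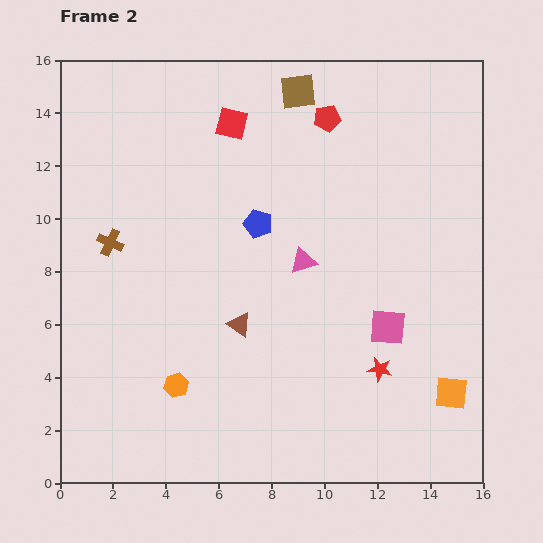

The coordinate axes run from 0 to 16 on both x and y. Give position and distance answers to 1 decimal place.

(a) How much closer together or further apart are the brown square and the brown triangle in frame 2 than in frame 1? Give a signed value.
+5.2

Distance in frame 1: 3.9. Distance in frame 2: 9.1.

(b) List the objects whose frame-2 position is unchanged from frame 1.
the pink square, the blue pentagon, the orange hexagon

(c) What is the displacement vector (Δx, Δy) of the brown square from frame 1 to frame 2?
(3.6, 0.5)

The brown square was at (5.4, 14.3) in frame 1 and (9.0, 14.8) in frame 2.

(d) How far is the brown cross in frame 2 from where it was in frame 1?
6.0

The brown cross moved from (2.9, 15.0) to (1.9, 9.1), a distance of √(1.0² + 5.9²) ≈ 6.0.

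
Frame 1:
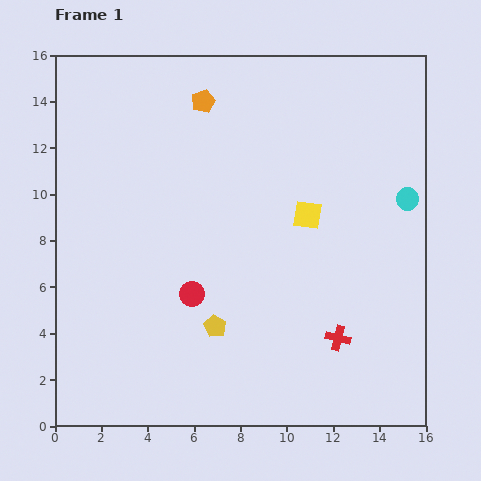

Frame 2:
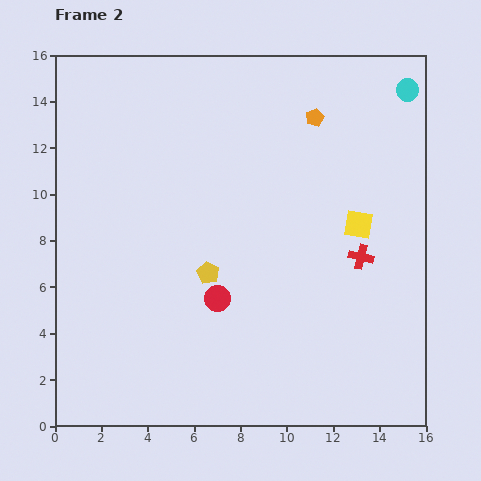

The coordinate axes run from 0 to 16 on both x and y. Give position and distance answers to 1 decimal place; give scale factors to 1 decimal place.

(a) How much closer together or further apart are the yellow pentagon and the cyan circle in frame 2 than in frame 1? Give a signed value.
+1.7

Distance in frame 1: 10.0. Distance in frame 2: 11.7.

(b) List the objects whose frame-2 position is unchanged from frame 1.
none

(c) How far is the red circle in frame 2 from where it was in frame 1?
1.1

The red circle moved from (5.9, 5.7) to (7.0, 5.5), a distance of √(1.1² + 0.2²) ≈ 1.1.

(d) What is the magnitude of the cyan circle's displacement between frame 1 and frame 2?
4.7

The cyan circle moved from (15.2, 9.8) to (15.2, 14.5), a distance of √(0.0² + 4.7²) ≈ 4.7.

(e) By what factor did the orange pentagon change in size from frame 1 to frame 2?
0.8×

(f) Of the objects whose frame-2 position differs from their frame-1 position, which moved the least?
the red circle

(moved 1.1)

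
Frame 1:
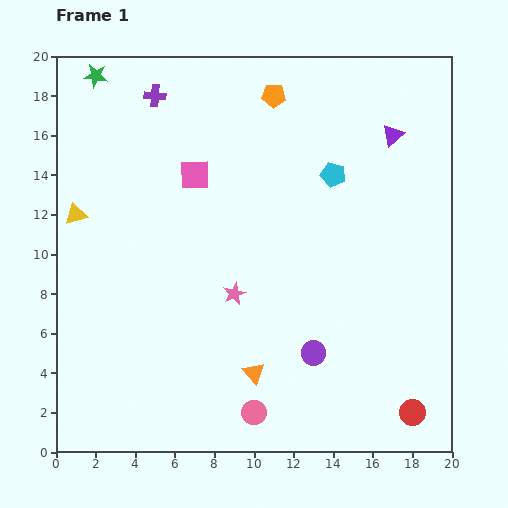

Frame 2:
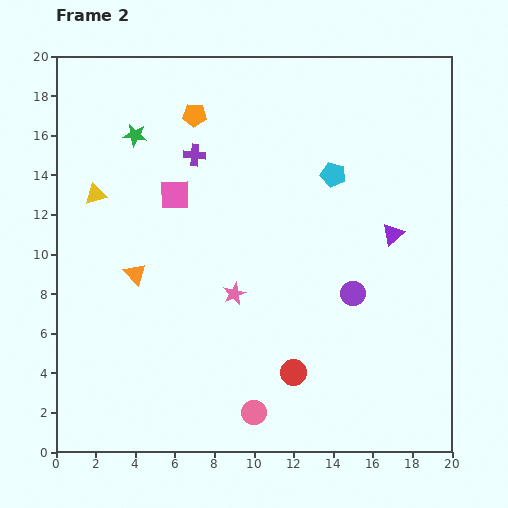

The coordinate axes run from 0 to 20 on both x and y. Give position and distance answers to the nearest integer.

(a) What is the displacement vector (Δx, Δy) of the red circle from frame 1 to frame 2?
(-6, 2)

The red circle was at (18, 2) in frame 1 and (12, 4) in frame 2.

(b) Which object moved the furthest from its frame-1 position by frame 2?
the orange triangle

(moved 8; next 6)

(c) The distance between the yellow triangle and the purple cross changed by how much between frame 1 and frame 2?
-2

Distance in frame 1: 7. Distance in frame 2: 5.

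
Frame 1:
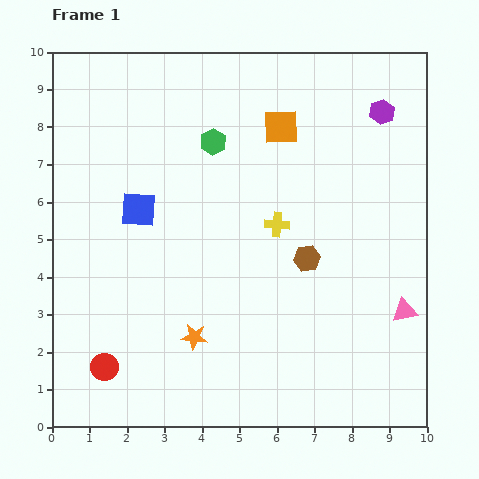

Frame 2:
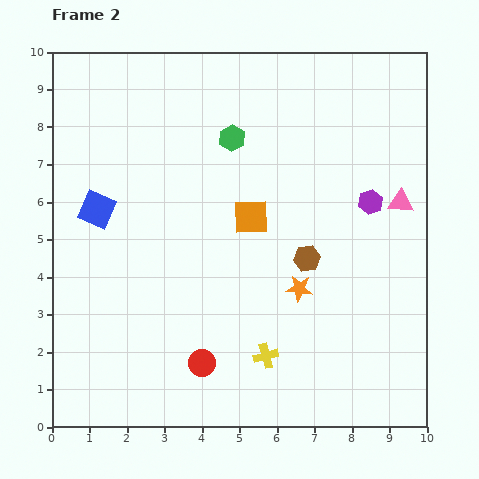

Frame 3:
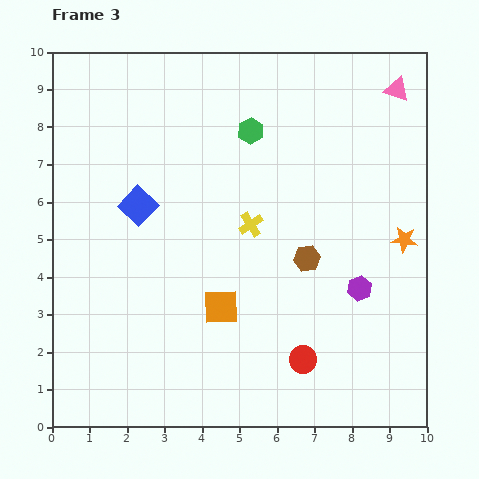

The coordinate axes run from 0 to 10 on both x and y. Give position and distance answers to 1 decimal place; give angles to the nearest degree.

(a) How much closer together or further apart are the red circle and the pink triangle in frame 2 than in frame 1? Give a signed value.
-1.3

Distance in frame 1: 8.1. Distance in frame 2: 6.8.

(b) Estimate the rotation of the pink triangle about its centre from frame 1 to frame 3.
32° clockwise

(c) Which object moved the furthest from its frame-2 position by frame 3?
the yellow cross

(moved 3.5; next 3.1)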